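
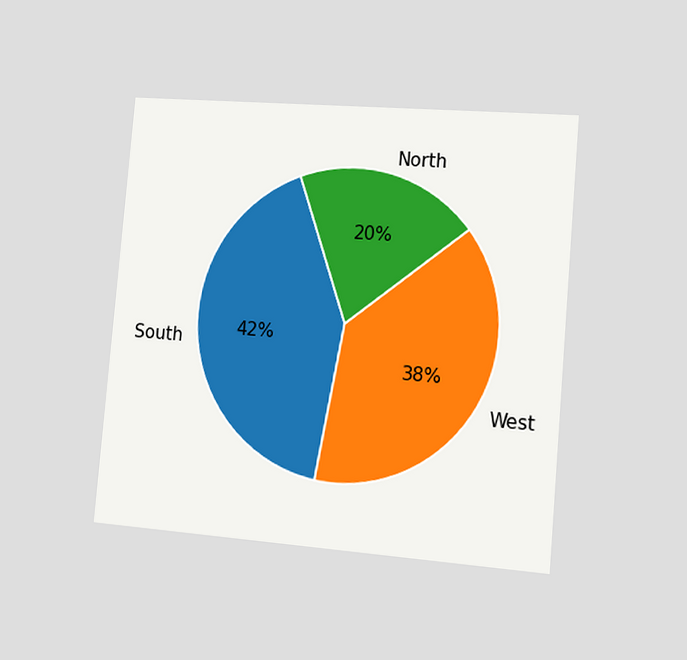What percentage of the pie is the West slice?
38%

The chart is tilted about 5° clockwise and viewed slightly from the right. The West slice takes up 38% of the pie.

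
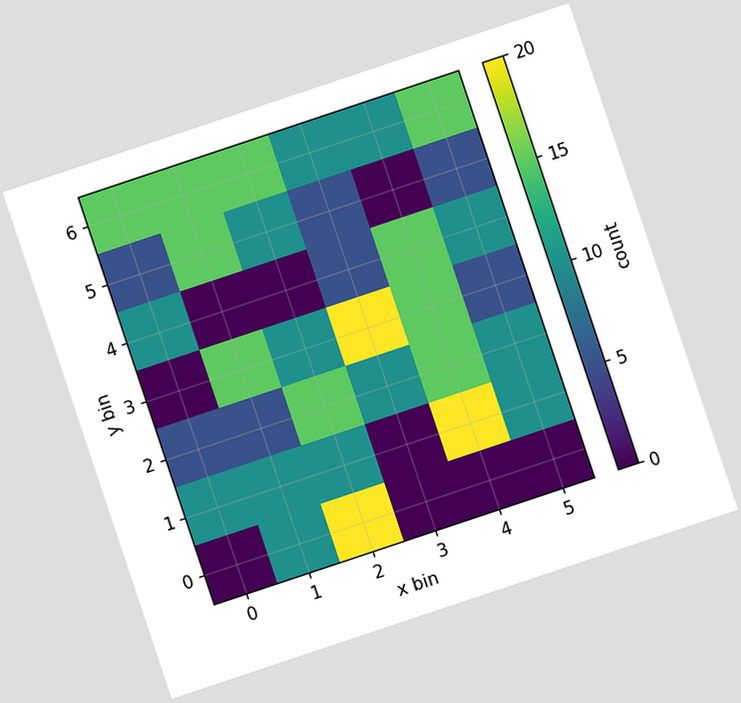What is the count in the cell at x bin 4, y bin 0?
0

The chart is tilted about 18° counter-clockwise. Matching the cell (4, 0) against the colorbar gives 0.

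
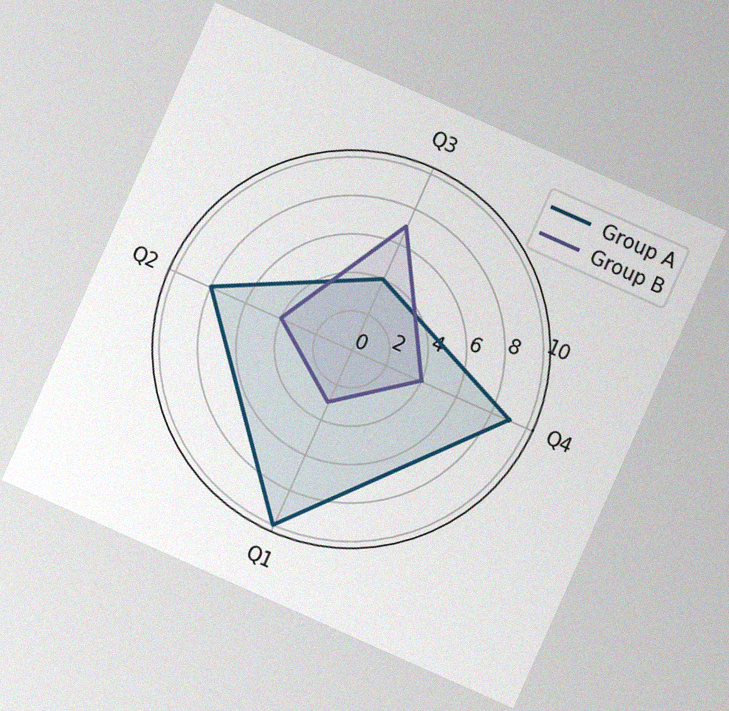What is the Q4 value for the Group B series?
4

The chart is tilted about 24° clockwise, with some photo noise. On the Q4 axis, Group B reaches 4.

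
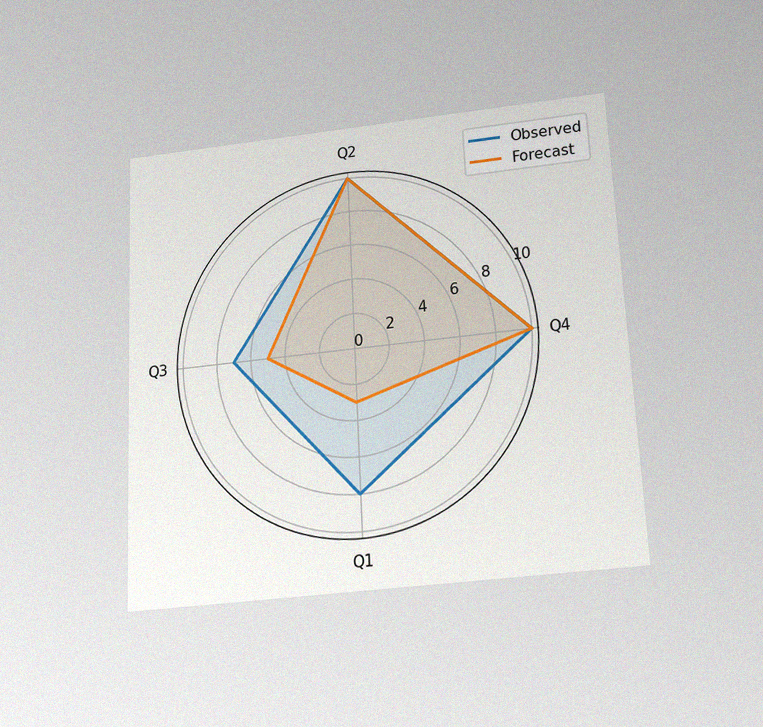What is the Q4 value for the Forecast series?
The chart is tilted about 3° counter-clockwise and viewed slightly from below, with some photo noise. On the Q4 axis, Forecast reaches 10.

10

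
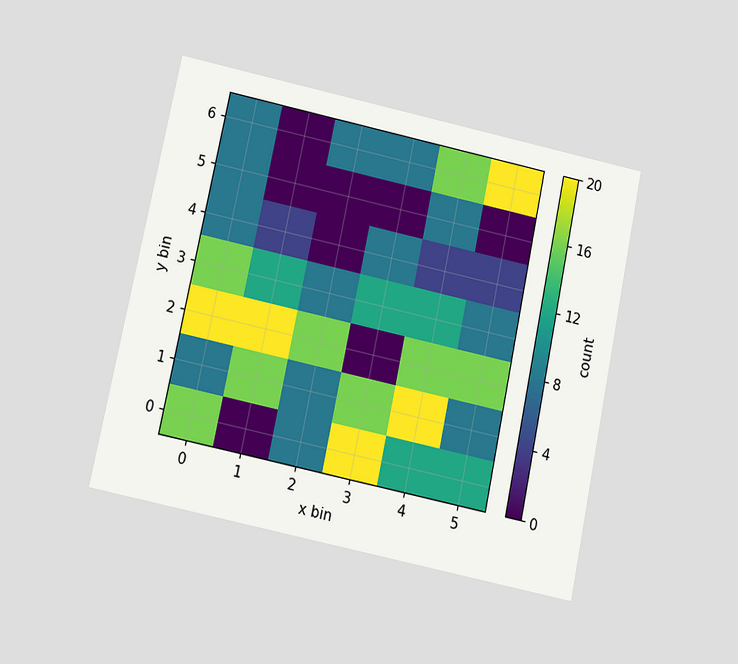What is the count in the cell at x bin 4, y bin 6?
The chart is tilted about 12° clockwise and viewed slightly from below. Matching the cell (4, 6) against the colorbar gives 16.

16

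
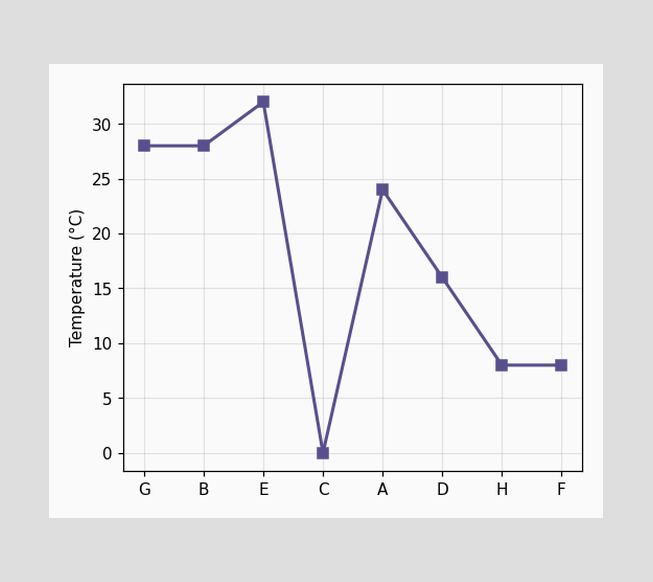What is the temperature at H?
At H, the line is at 8°C.

8°C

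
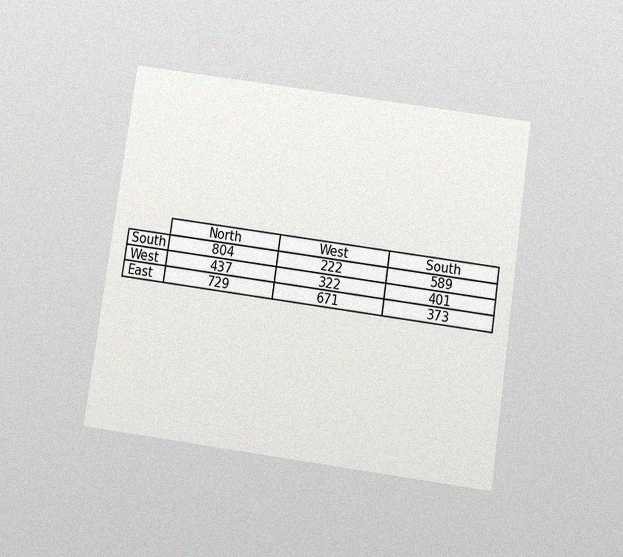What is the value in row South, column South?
589

The chart is tilted about 8° clockwise and viewed slightly from below, with some photo noise. The (South, South) cell reads 589.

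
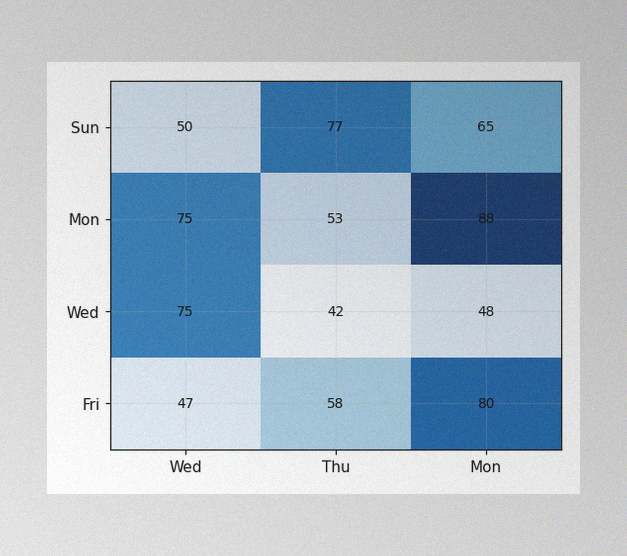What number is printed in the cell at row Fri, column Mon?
80

The image has some photo noise and uneven lighting. The (Fri, Mon) cell reads 80.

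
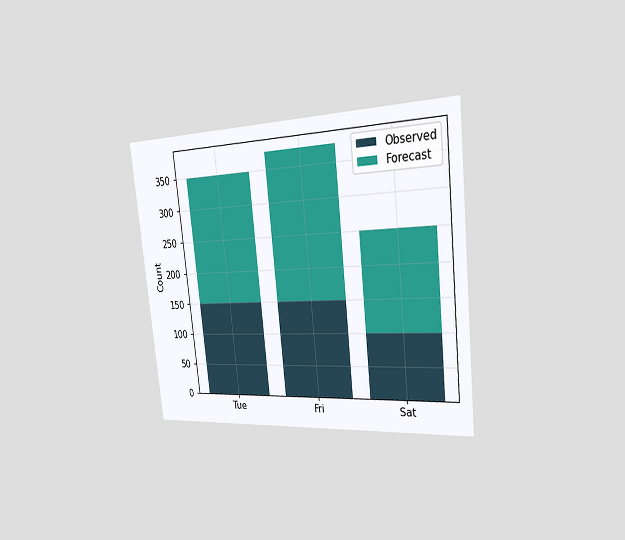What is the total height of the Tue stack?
350

The chart is tilted about 6° counter-clockwise and viewed slightly from the right. The Tue stack's top reaches 350 on the y-axis.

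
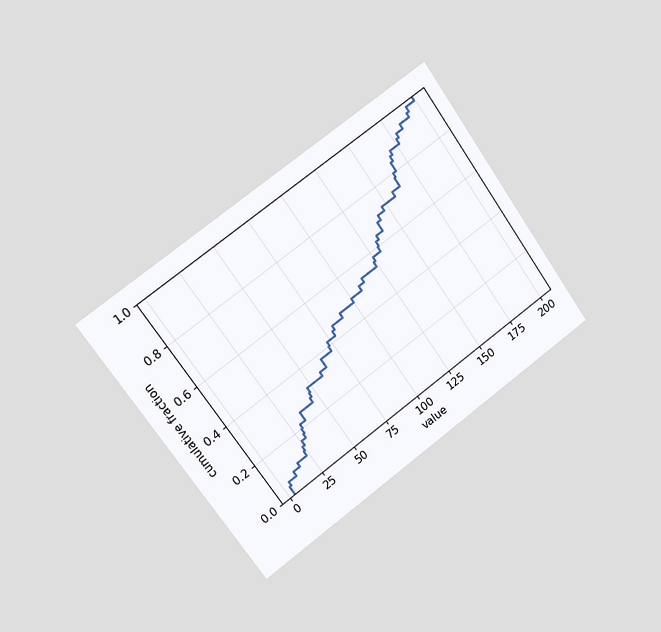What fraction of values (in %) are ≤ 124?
The chart is tilted about 36° counter-clockwise and viewed slightly from the left. At x=124 the ECDF step is at 56%.

56%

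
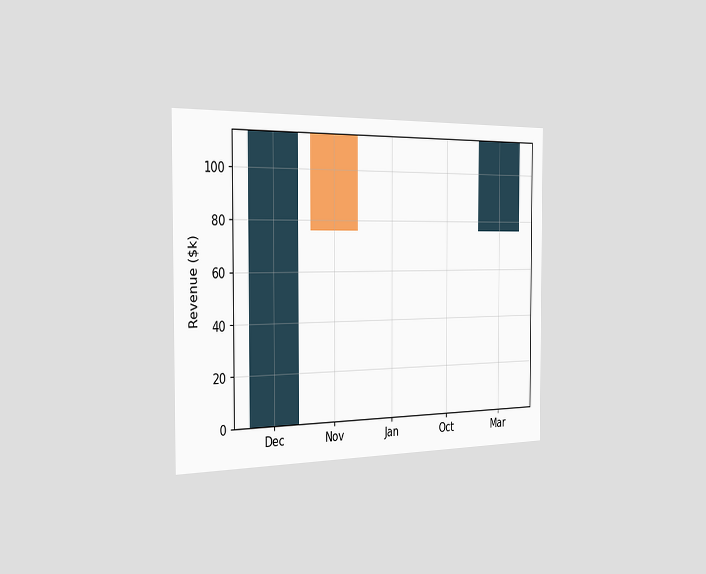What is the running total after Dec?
The chart is viewed slightly from the left. After Dec the running total reaches $114k.

$114k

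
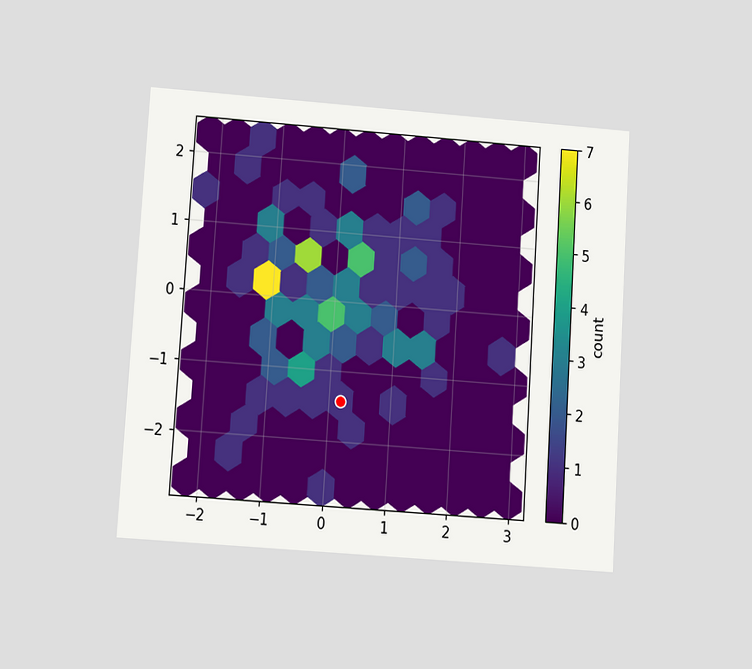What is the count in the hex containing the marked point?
The chart is tilted about 4° clockwise and viewed at a slight angle. The marked hex reads 1 on the colorbar.

1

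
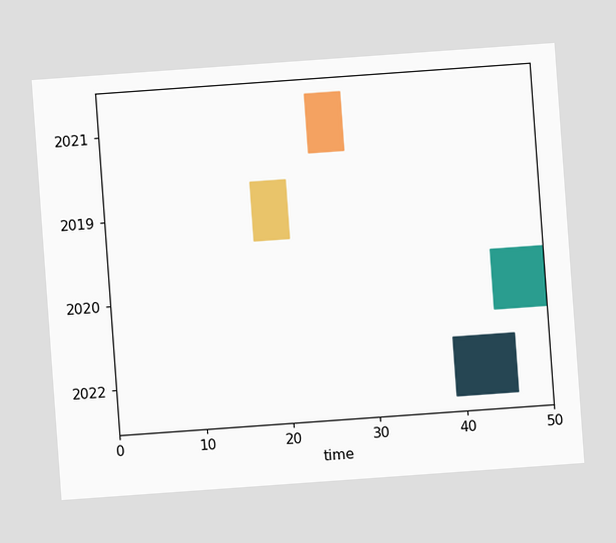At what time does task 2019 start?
17

The chart is tilted about 4° counter-clockwise. The 2019 bar begins at t=17.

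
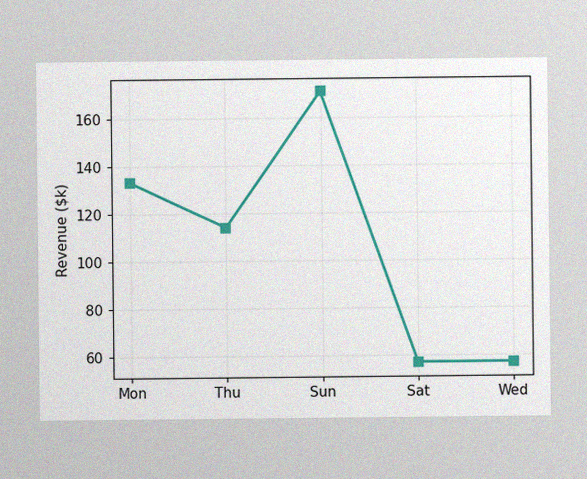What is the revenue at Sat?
$57k

The image has some photo noise and uneven lighting. At Sat, the line is at $57k.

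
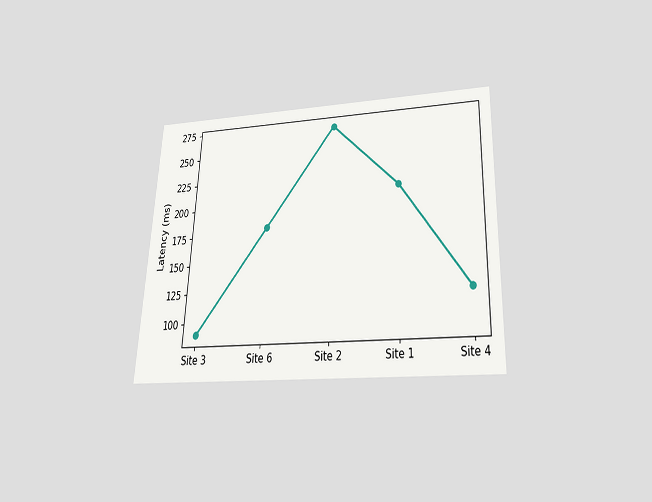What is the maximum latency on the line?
270ms

The chart is tilted about 2° clockwise and viewed slightly from below. The highest point is at Site 2, and reading across to the y-axis gives 270ms.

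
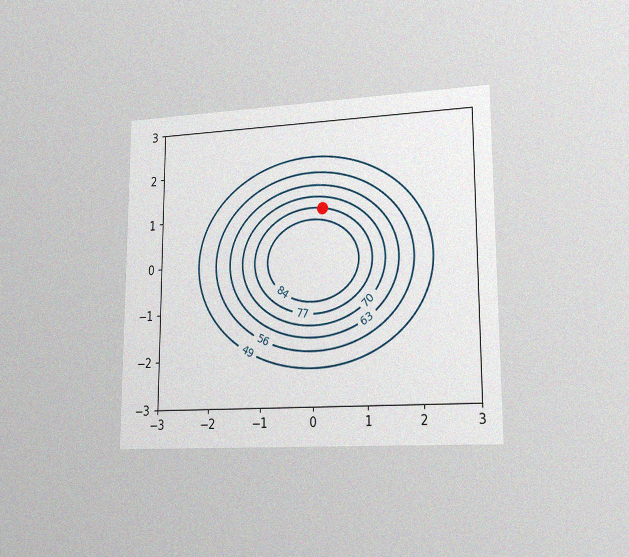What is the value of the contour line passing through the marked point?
The chart is viewed slightly from the right, with some photo noise. The marked point sits on the contour labelled 77.

77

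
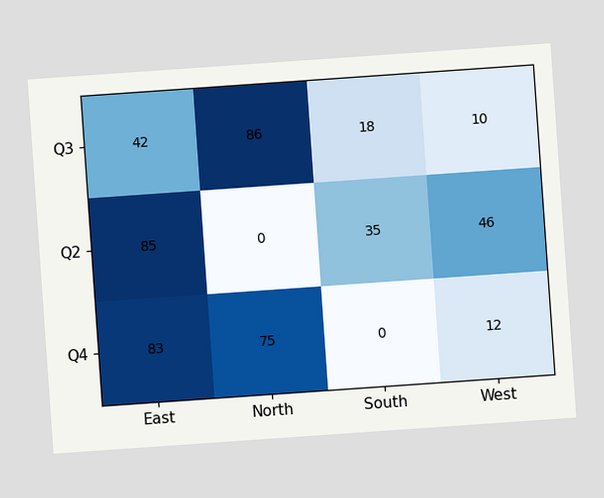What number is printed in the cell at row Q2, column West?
The chart is tilted about 4° counter-clockwise. The (Q2, West) cell reads 46.

46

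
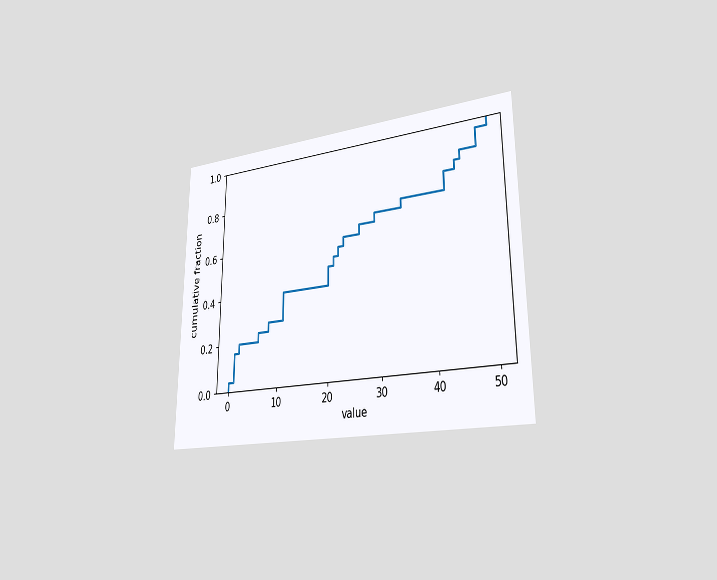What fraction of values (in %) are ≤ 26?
The chart is viewed slightly from the right. At x=26 the ECDF step is at 64%.

64%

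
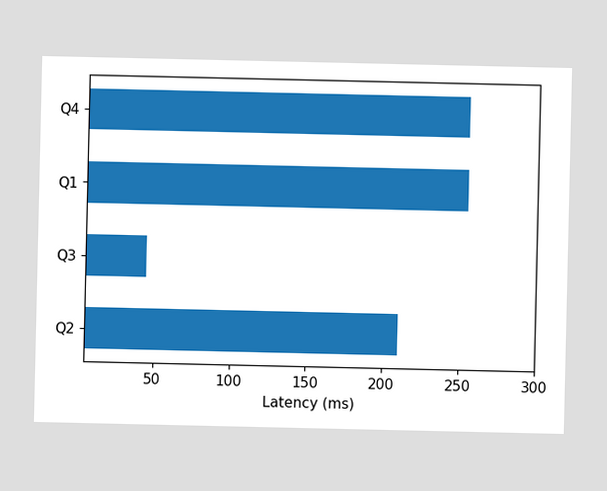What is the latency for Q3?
45ms

Reading along the chart's x-axis, the Q3 bar reaches 45ms.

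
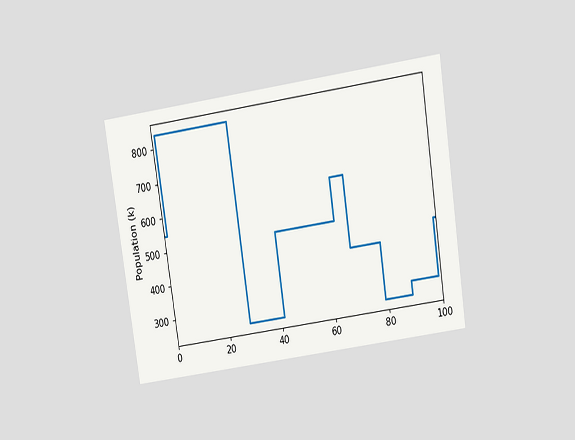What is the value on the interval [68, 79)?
420k

The chart is tilted about 9° counter-clockwise and viewed slightly from above. On [68, 79) the step sits at 420k.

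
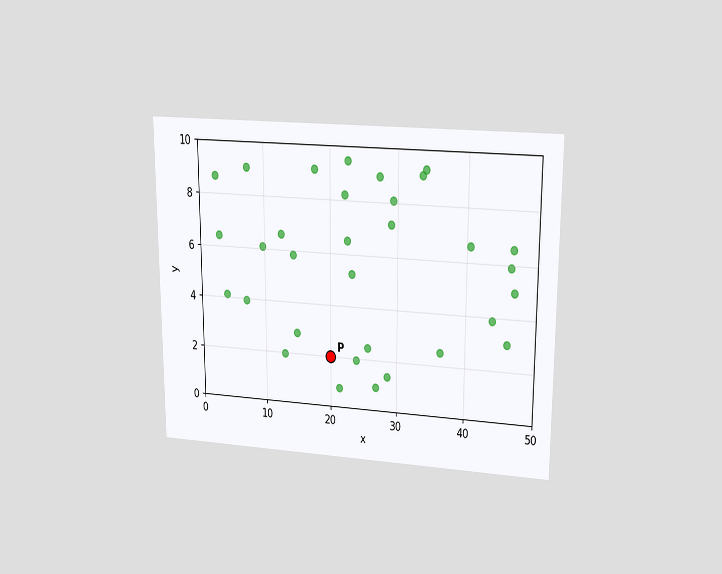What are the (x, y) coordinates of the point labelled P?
(20, 2)

The chart is viewed at a slight angle. Following the gridlines from P to each axis, P sits at (20, 2).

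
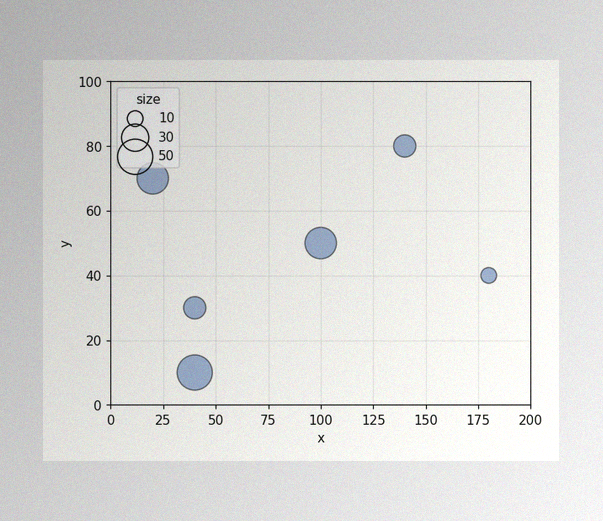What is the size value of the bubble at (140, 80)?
20

The image has some photo noise and uneven lighting. Matching the bubble at (140, 80) against the size legend gives 20.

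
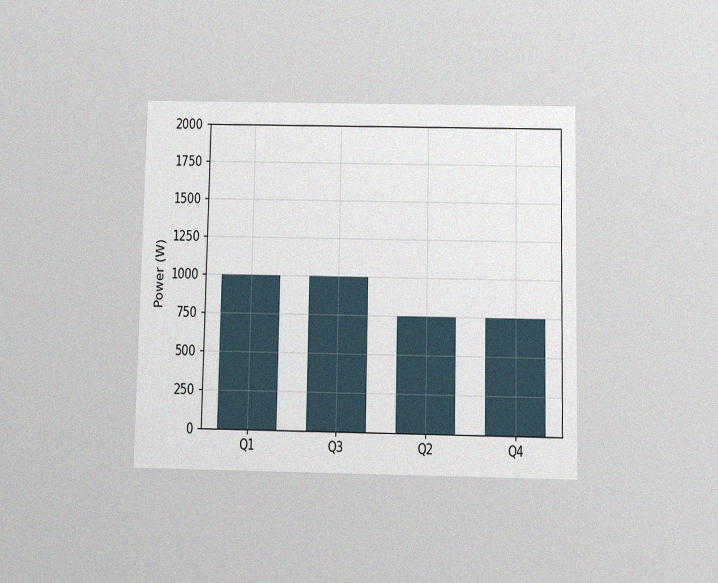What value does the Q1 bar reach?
1000W

The chart is viewed slightly from below, with some photo noise. Reading along the chart's y-axis, the Q1 bar reaches 1000W.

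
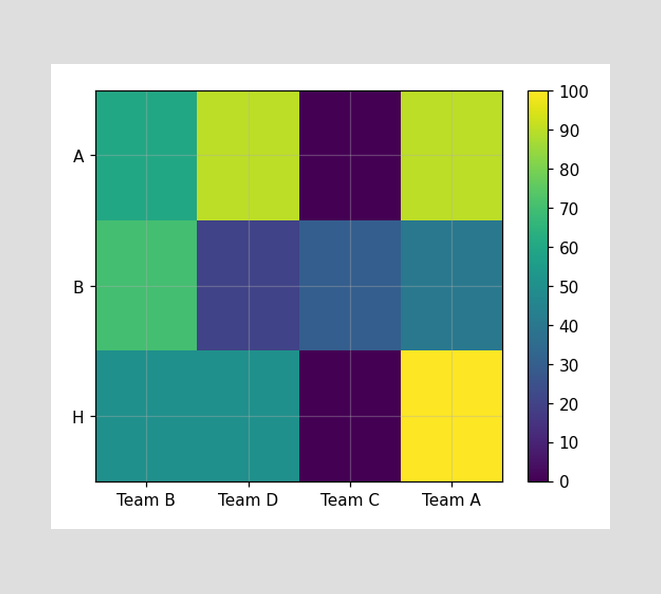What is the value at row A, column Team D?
90

Matching cell (A, Team D) against the colorbar gives 90.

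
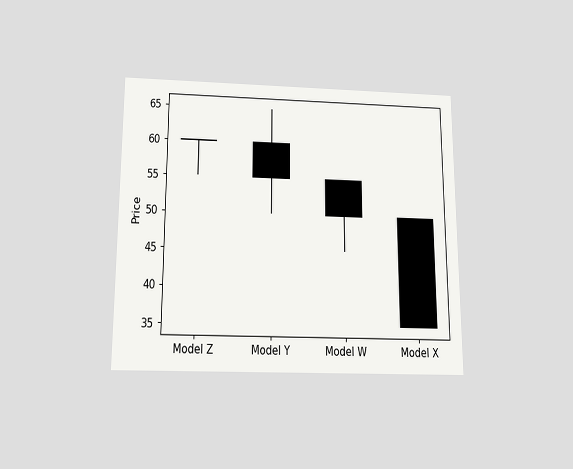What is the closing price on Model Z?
The chart is viewed slightly from below. The Model Z candle closes at 60.

60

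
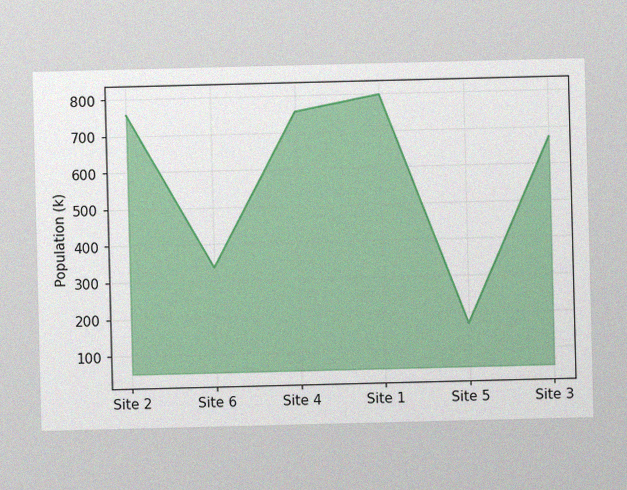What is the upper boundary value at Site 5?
168k

The image has some photo noise and uneven lighting. At Site 5 the upper boundary is at 168k.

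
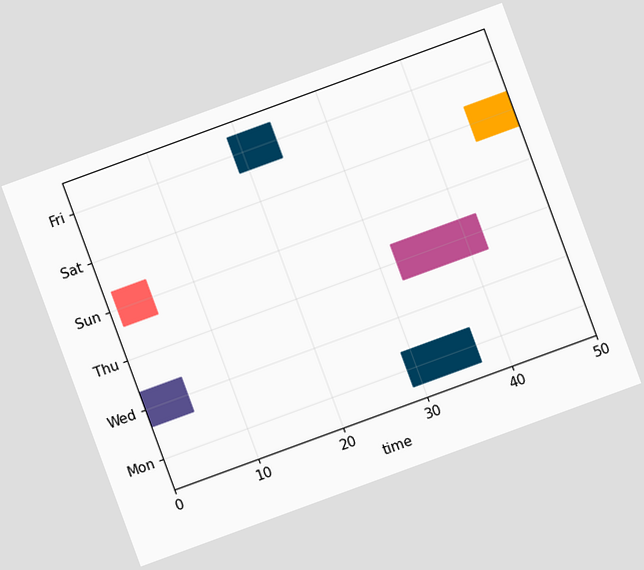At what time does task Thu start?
32

The chart is tilted about 20° counter-clockwise. The Thu bar begins at t=32.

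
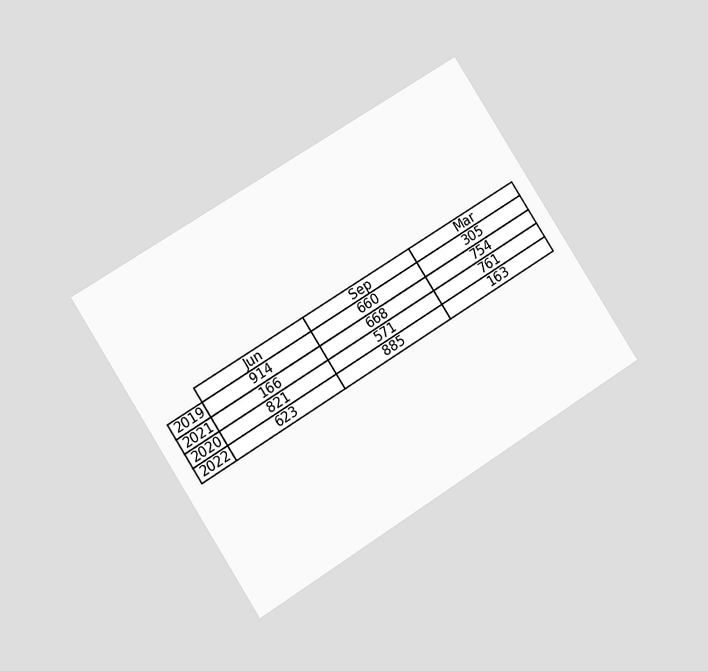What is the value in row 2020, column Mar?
761

The chart is tilted about 32° counter-clockwise and viewed at a slight angle. The (2020, Mar) cell reads 761.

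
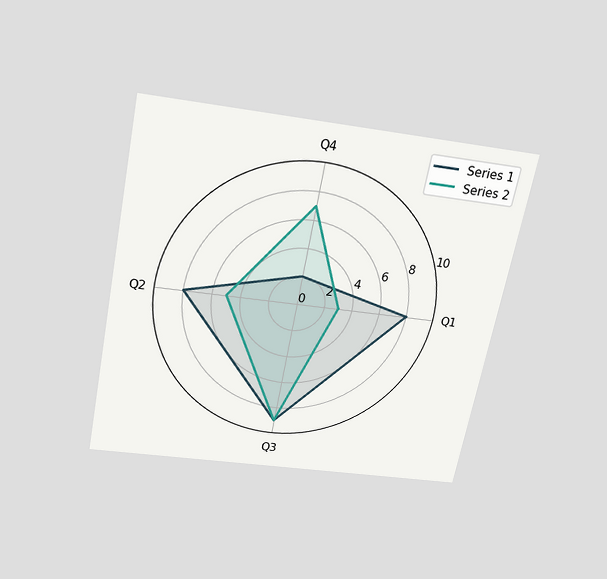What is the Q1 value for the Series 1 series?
The chart is tilted about 11° clockwise and viewed slightly from above. On the Q1 axis, Series 1 reaches 8.

8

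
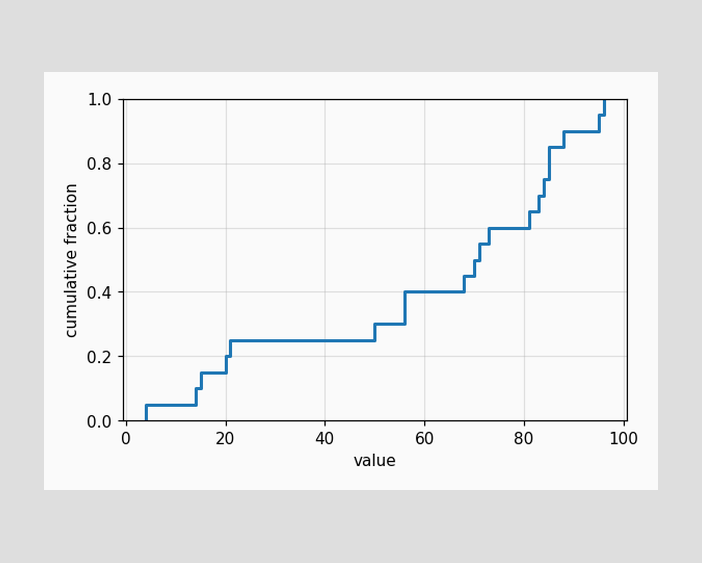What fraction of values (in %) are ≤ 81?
At x=81 the ECDF step is at 65%.

65%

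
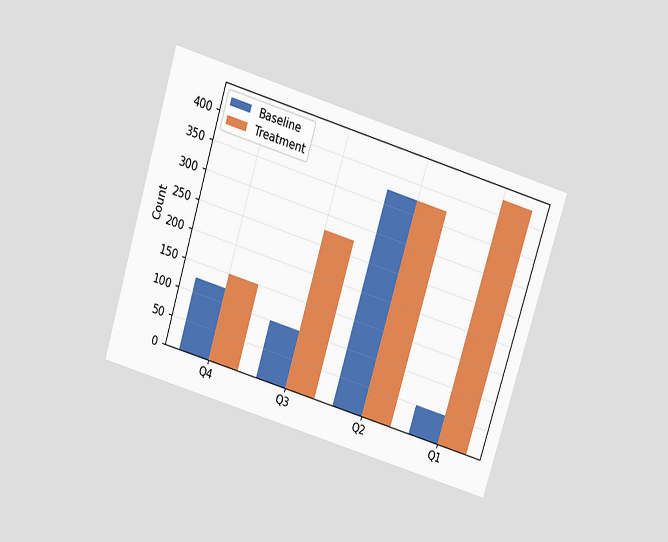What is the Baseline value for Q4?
The chart is tilted about 17° clockwise and viewed slightly from above. The Baseline bar at Q4 reaches 125 on the y-axis.

125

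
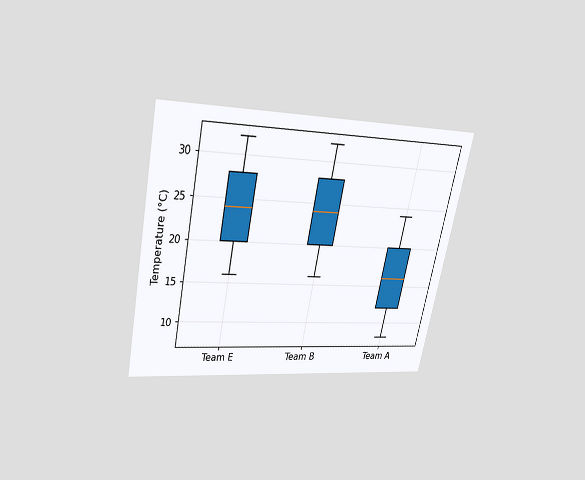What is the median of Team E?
The chart is tilted about 12° clockwise and viewed slightly from above. The median line in the Team E box sits at 24°C.

24°C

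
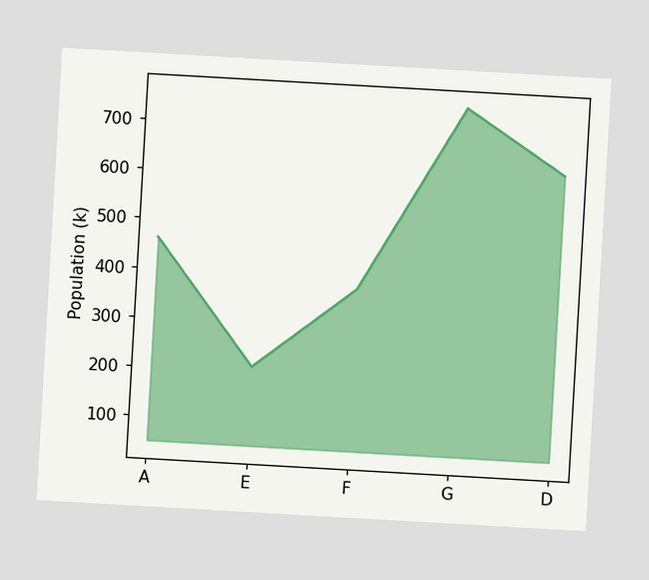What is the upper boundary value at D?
The chart is tilted about 3° clockwise. At D the upper boundary is at 630k.

630k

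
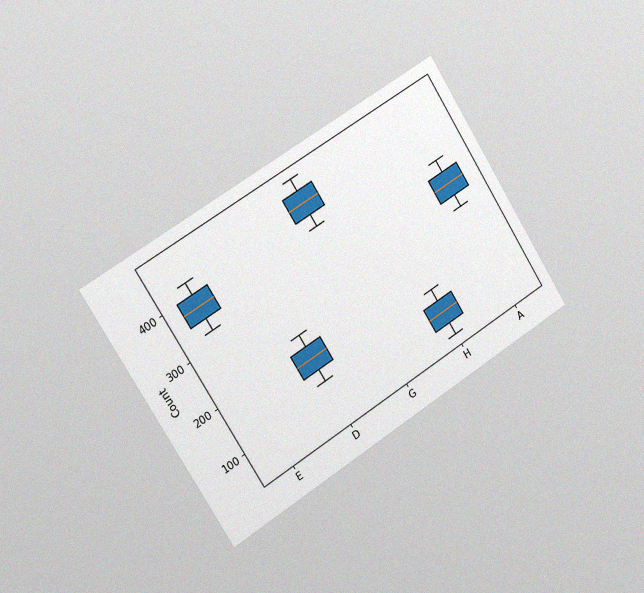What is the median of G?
425

The chart is tilted about 32° counter-clockwise and viewed slightly from the left, with some photo noise. The median line in the G box sits at 425.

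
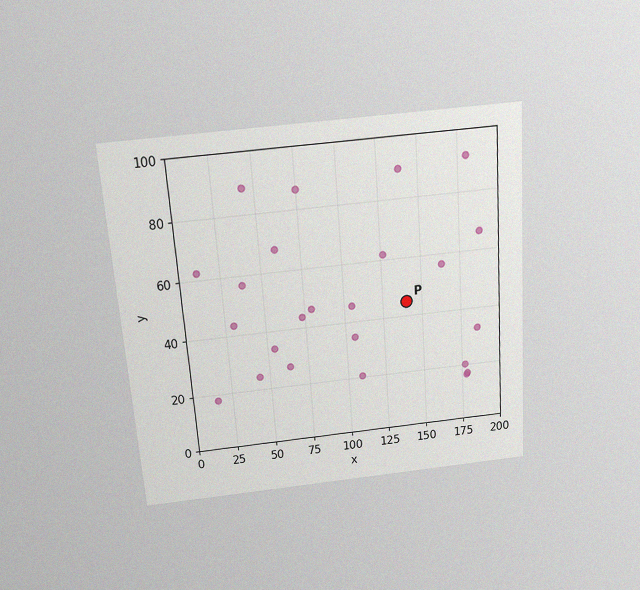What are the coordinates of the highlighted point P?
The chart is tilted about 4° counter-clockwise and viewed slightly from above, with some photo noise. Following the gridlines from P to each axis, P sits at (140, 45).

(140, 45)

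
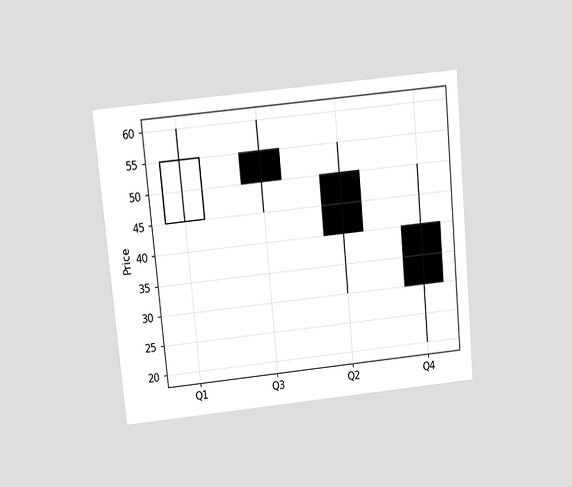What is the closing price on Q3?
50

The chart is tilted about 5° counter-clockwise and viewed slightly from above. The Q3 candle closes at 50.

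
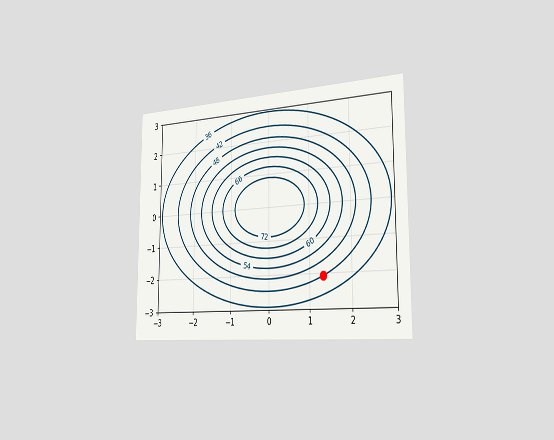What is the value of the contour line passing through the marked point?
42

The chart is viewed slightly from the right. The marked point sits on the contour labelled 42.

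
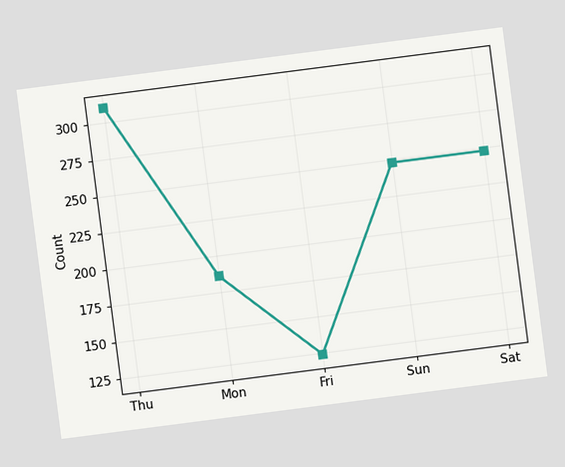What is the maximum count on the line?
310

The chart is tilted about 7° counter-clockwise. The highest point is at Thu, and reading across to the y-axis gives 310.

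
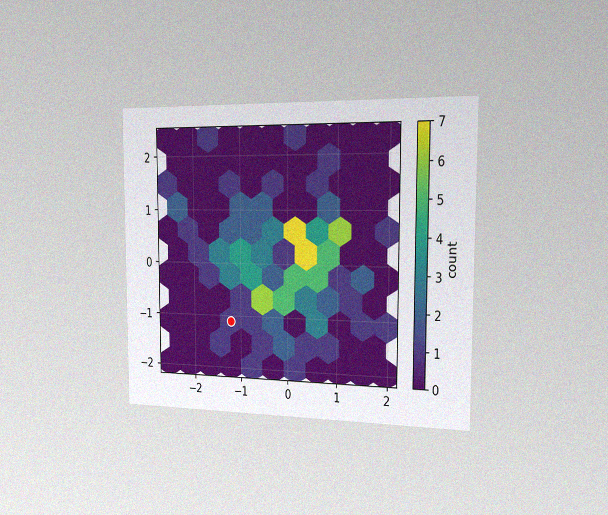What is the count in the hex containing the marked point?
1

The chart is viewed slightly from the right, with some photo noise. The marked hex reads 1 on the colorbar.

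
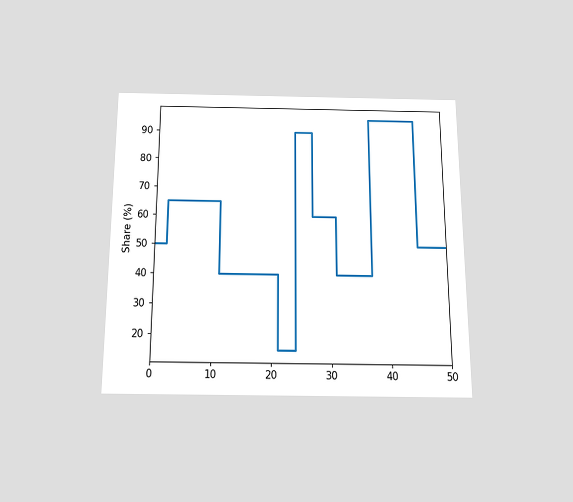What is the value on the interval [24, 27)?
The chart is viewed slightly from below. On [24, 27) the step sits at 90%.

90%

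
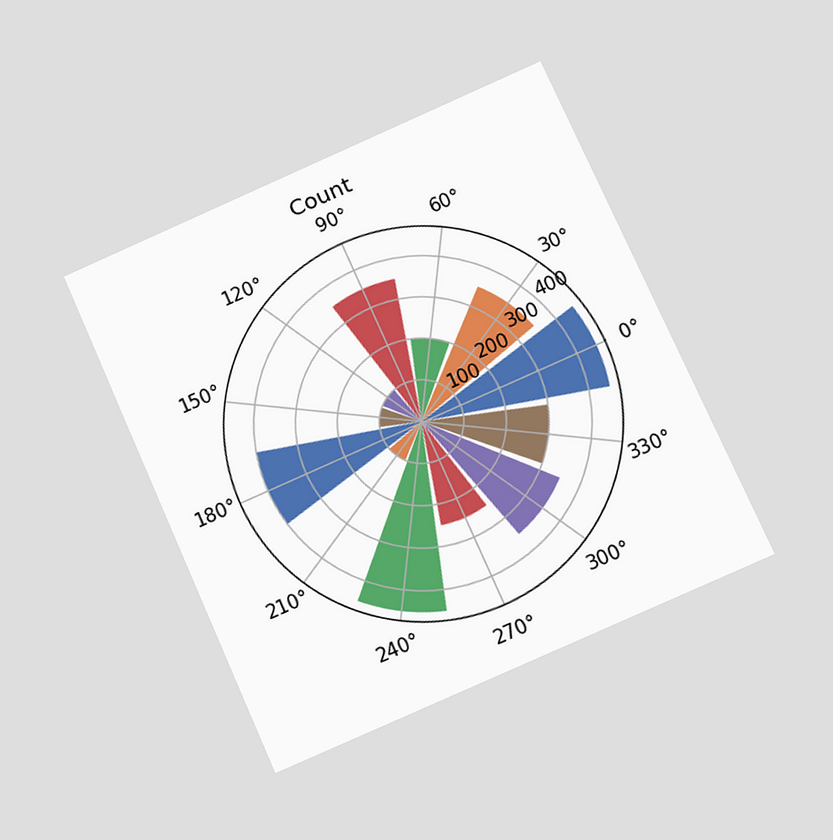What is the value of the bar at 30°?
The chart is tilted about 24° counter-clockwise and viewed at a slight angle. The bar at 30° reaches 350 on the radial axis.

350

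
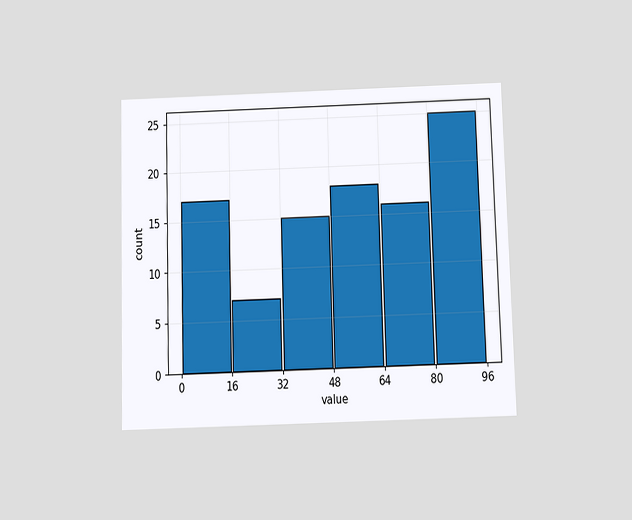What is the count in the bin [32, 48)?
15

The chart is viewed slightly from below. The [32, 48) bin has height 15.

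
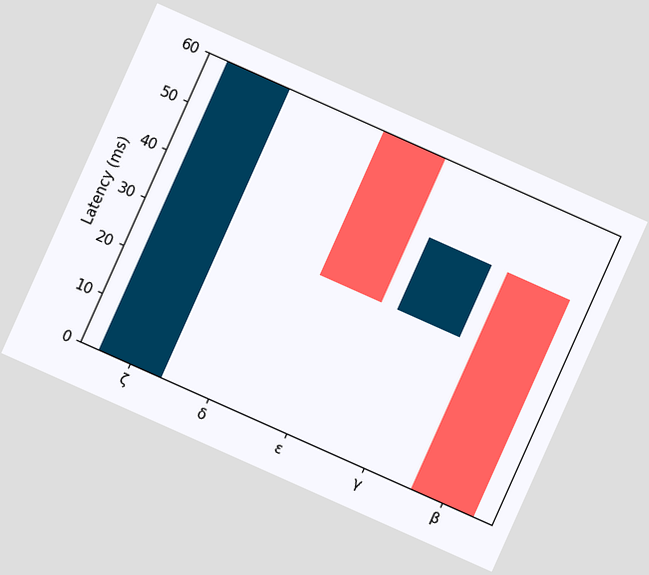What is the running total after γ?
45ms

The chart is tilted about 24° clockwise. After γ the running total reaches 45ms.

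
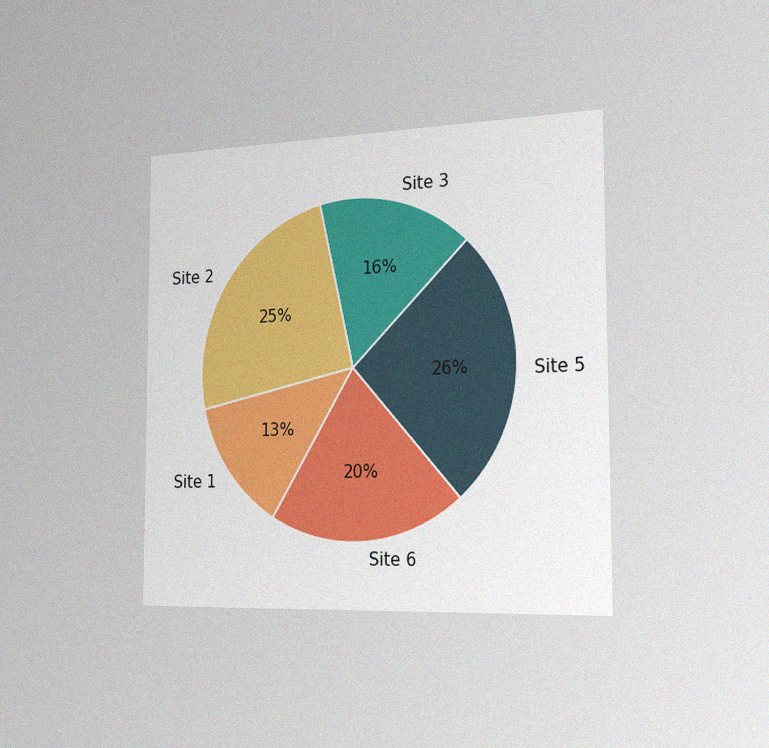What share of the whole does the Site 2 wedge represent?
The chart is viewed slightly from the right, with some photo noise. The Site 2 slice takes up 25% of the pie.

25%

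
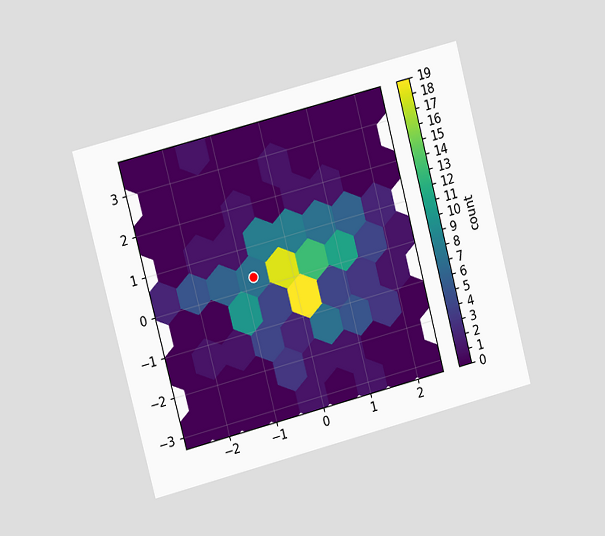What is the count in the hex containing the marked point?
The chart is tilted about 14° counter-clockwise and viewed at a slight angle. The marked hex reads 7 on the colorbar.

7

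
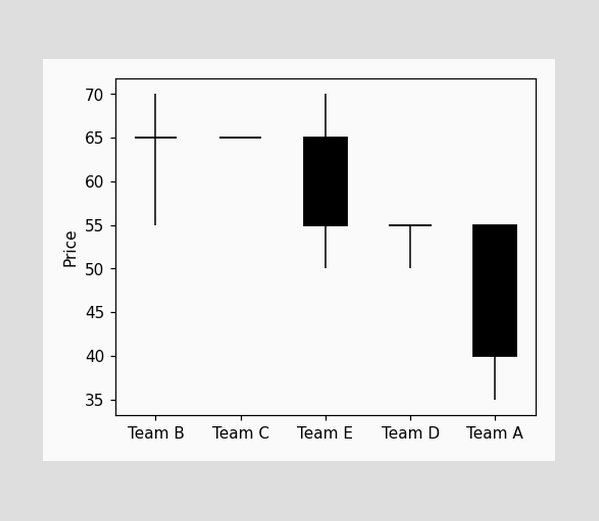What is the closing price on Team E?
The Team E candle closes at 55.

55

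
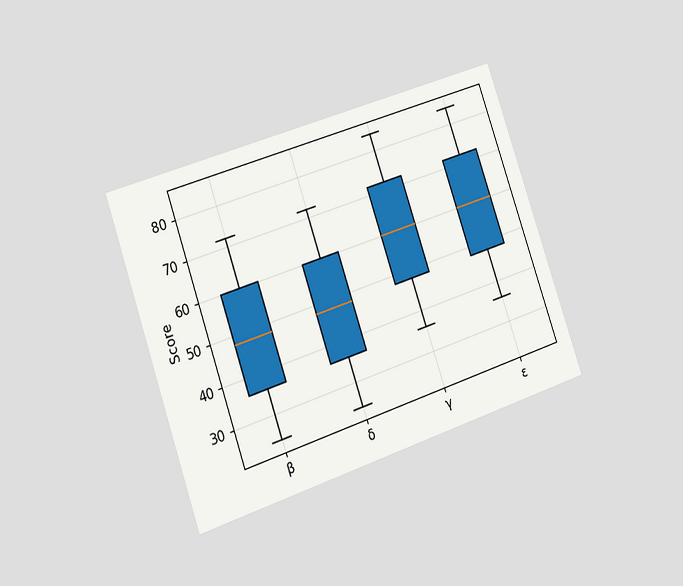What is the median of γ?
The chart is tilted about 19° counter-clockwise and viewed slightly from the left. The median line in the γ box sits at 60.

60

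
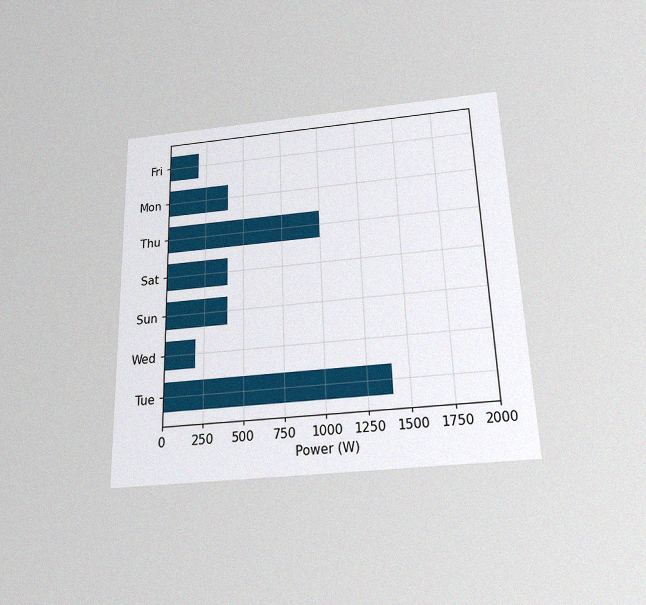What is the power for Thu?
The chart is viewed slightly from below, with some photo noise. Reading along the chart's x-axis, the Thu bar reaches 1000W.

1000W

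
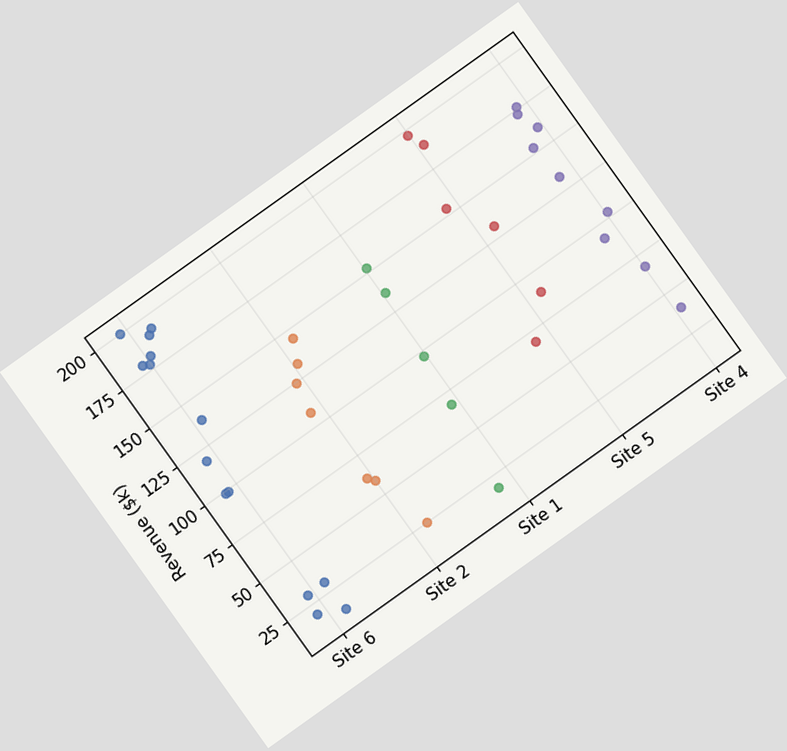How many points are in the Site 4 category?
9

The chart is tilted about 36° counter-clockwise. Counting the markers in the Site 4 column gives 9.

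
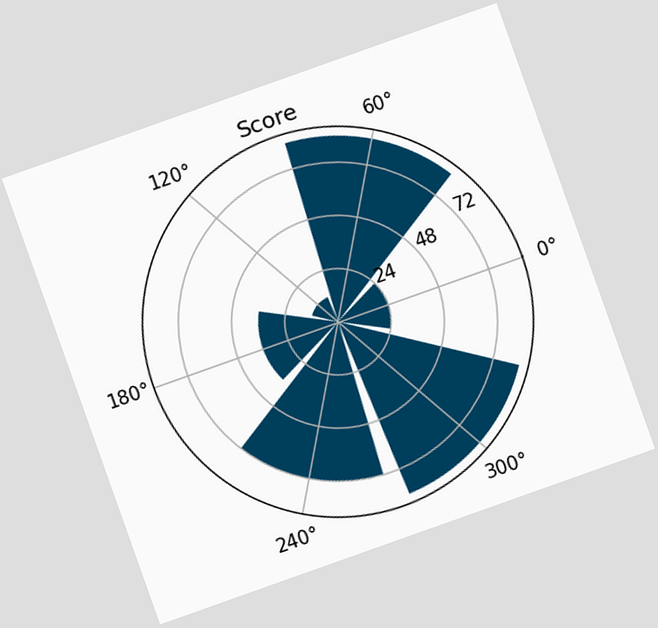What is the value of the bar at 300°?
The chart is tilted about 20° counter-clockwise. The bar at 300° reaches 84 on the radial axis.

84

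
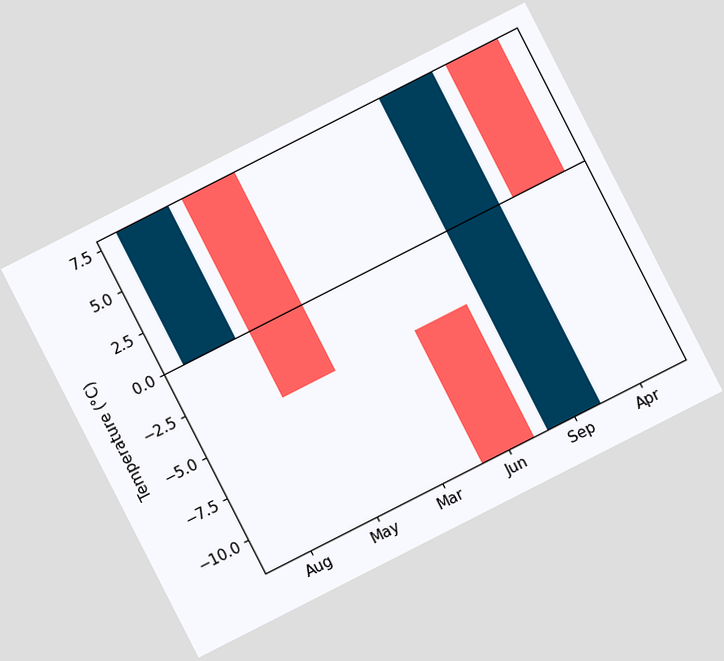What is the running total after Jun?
The chart is tilted about 27° counter-clockwise. After Jun the running total reaches -12°C.

-12°C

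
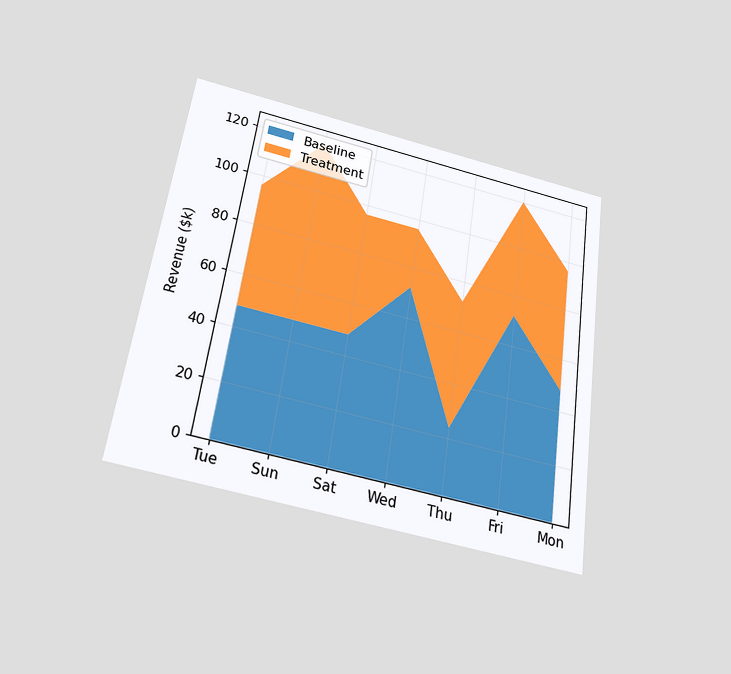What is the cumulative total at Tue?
The chart is tilted about 8° clockwise and viewed slightly from below. The stacked total at Tue reaches $96k.

$96k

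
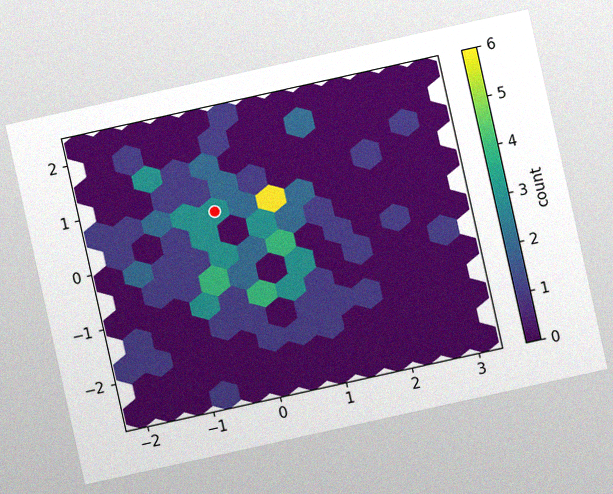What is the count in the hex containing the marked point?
The chart is tilted about 12° counter-clockwise, with some photo noise. The marked hex reads 3 on the colorbar.

3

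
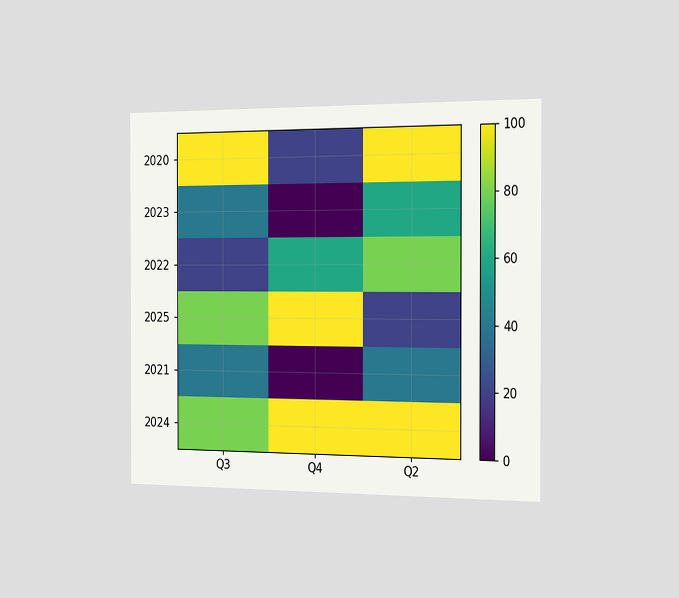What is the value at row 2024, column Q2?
100

The chart is viewed slightly from the right. Matching cell (2024, Q2) against the colorbar gives 100.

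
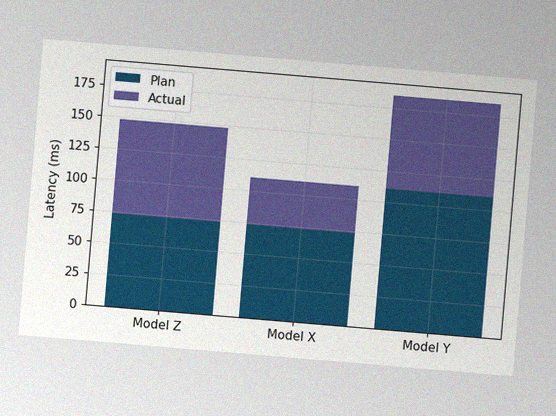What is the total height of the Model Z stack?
148ms

The chart is tilted about 5° clockwise, with some photo noise. The Model Z stack's top reaches 148ms on the y-axis.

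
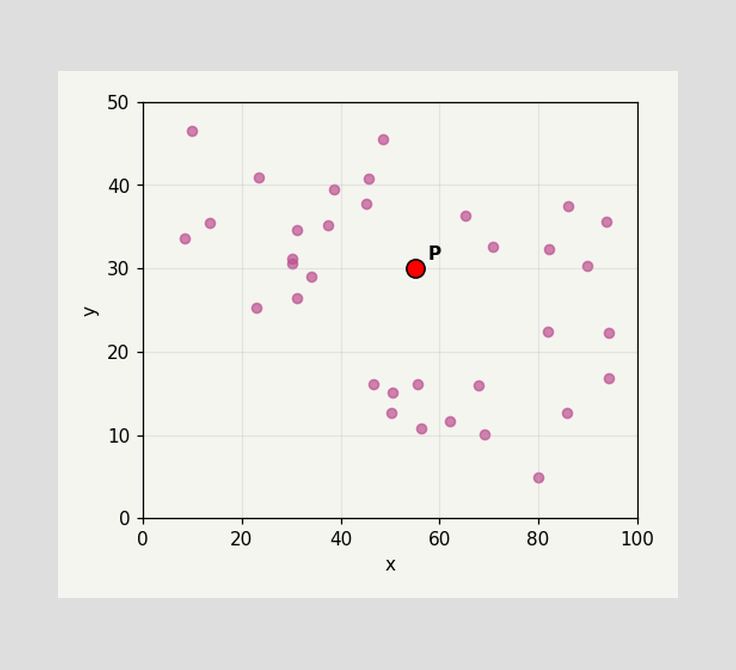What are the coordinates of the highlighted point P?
Following the gridlines from P to each axis, P sits at (55, 30).

(55, 30)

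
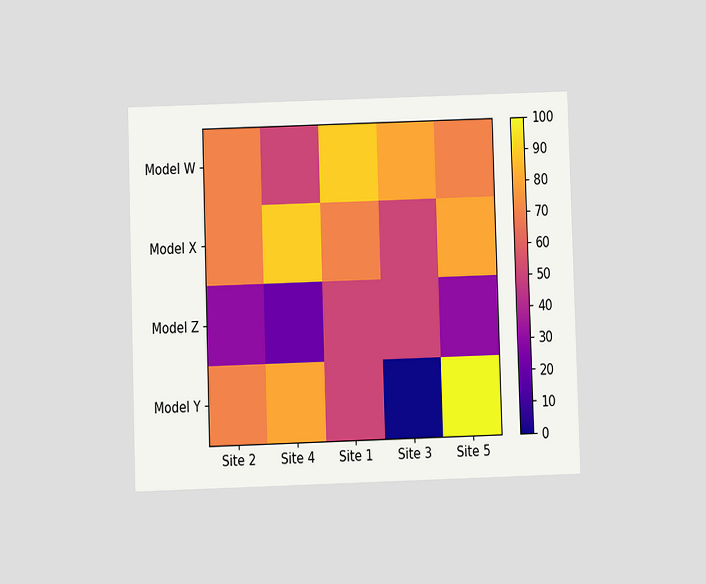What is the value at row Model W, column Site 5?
The chart is viewed slightly from below. Matching cell (Model W, Site 5) against the colorbar gives 70.

70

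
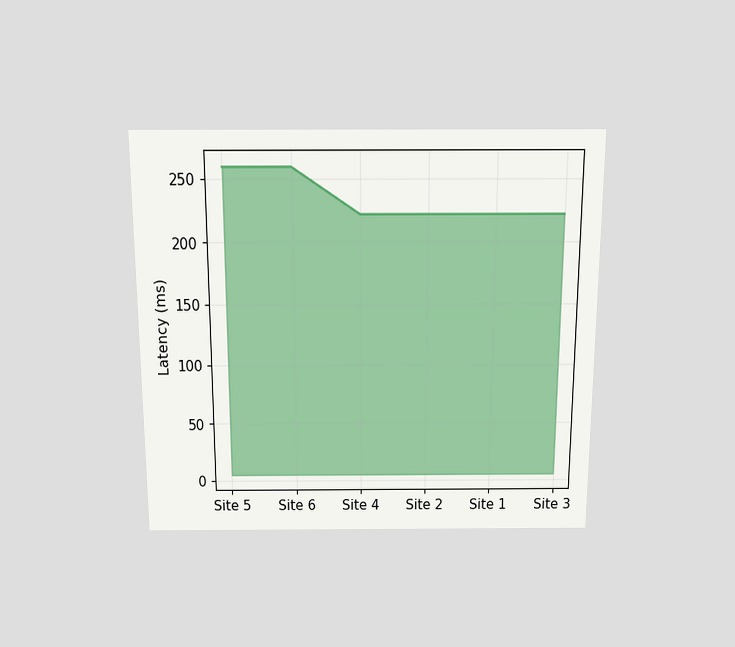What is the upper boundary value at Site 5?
The chart is viewed slightly from above. At Site 5 the upper boundary is at 259ms.

259ms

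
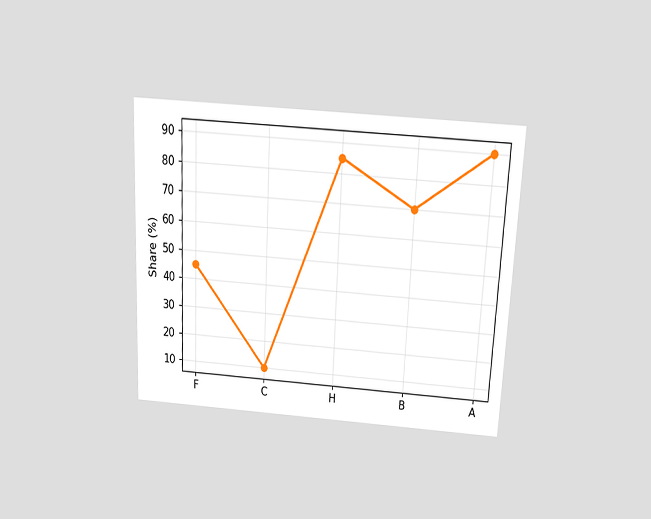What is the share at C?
The chart is tilted about 3° clockwise and viewed slightly from above. At C, the line is at 10%.

10%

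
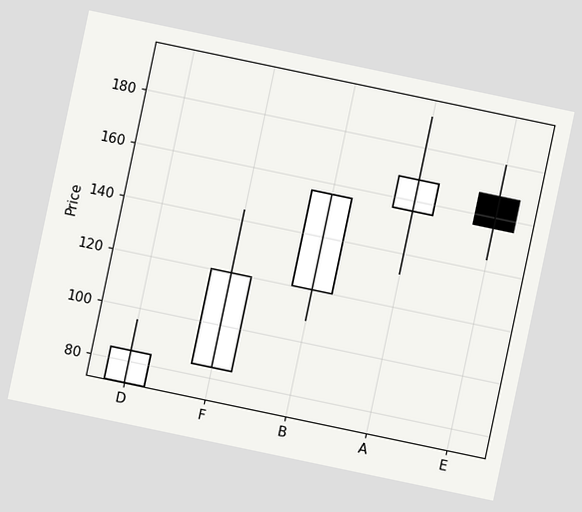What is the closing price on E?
156

The chart is tilted about 12° clockwise. The E candle closes at 156.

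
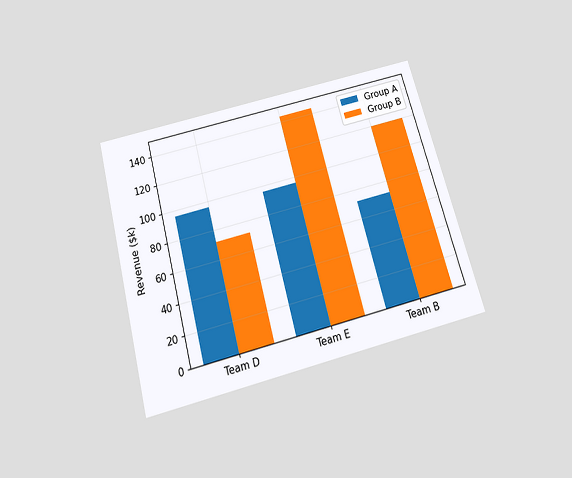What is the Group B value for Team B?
$120k

The chart is tilted about 15° counter-clockwise and viewed slightly from below. The Group B bar at Team B reaches $120k on the y-axis.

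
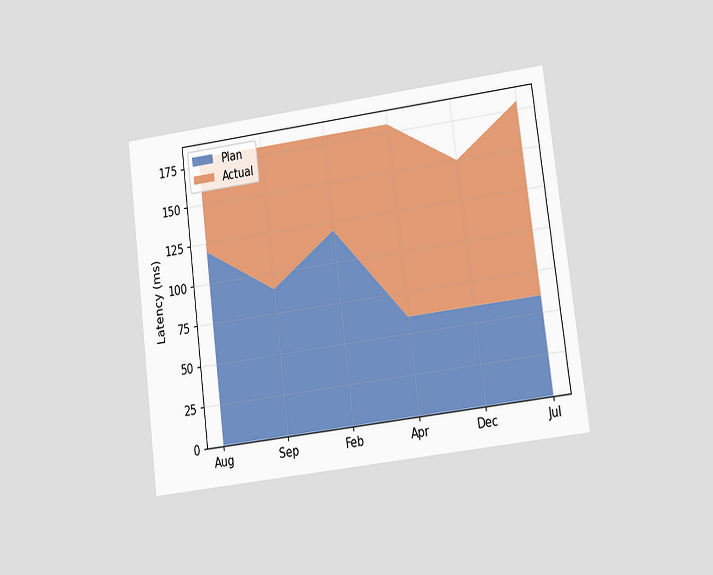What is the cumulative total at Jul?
The chart is tilted about 7° counter-clockwise and viewed at a slight angle. The stacked total at Jul reaches 180ms.

180ms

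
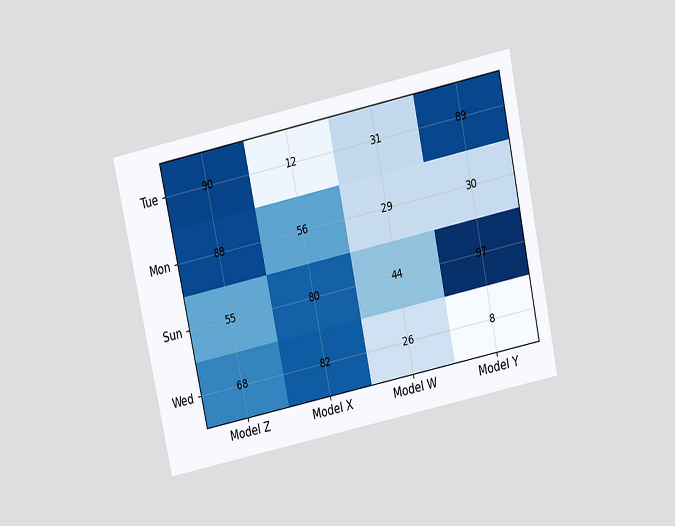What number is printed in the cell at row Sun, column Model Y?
The chart is tilted about 12° counter-clockwise and viewed slightly from above. The (Sun, Model Y) cell reads 97.

97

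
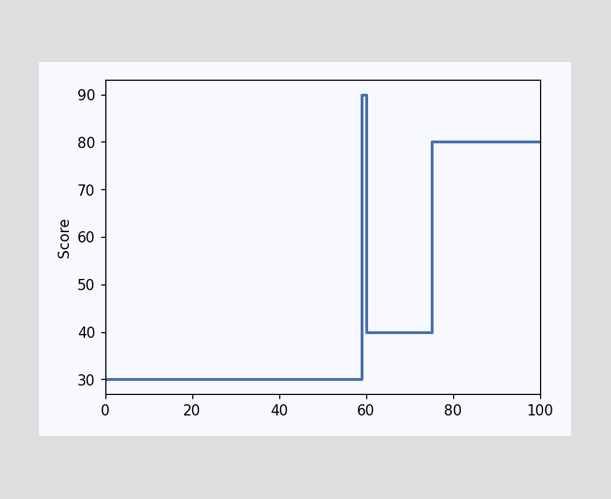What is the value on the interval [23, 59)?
30

On [23, 59) the step sits at 30.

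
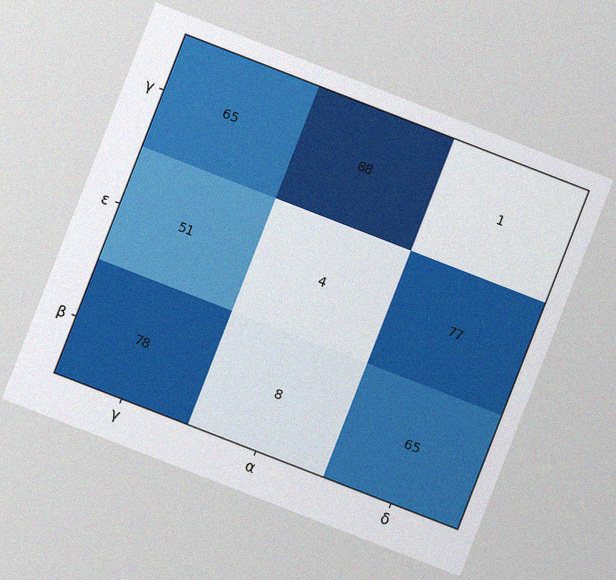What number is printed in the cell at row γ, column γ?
65

The chart is tilted about 21° clockwise, with some photo noise. The (γ, γ) cell reads 65.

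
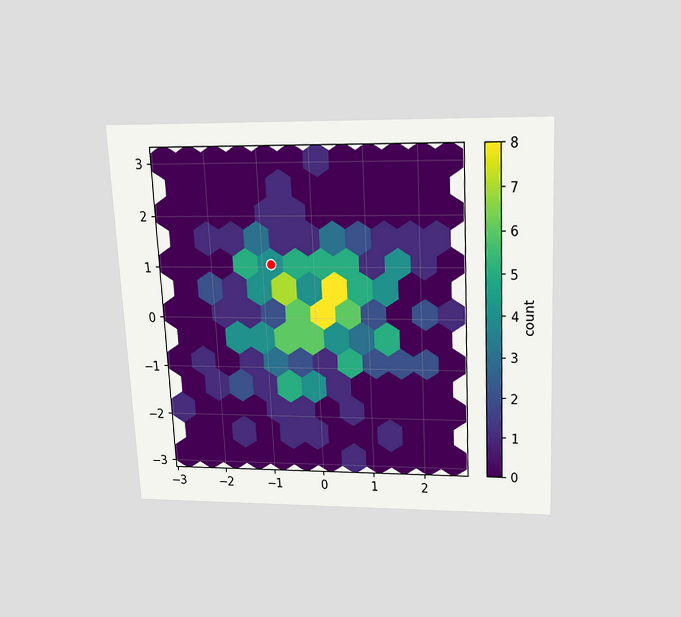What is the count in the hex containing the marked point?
The chart is tilted about 3° counter-clockwise and viewed slightly from above. The marked hex reads 4 on the colorbar.

4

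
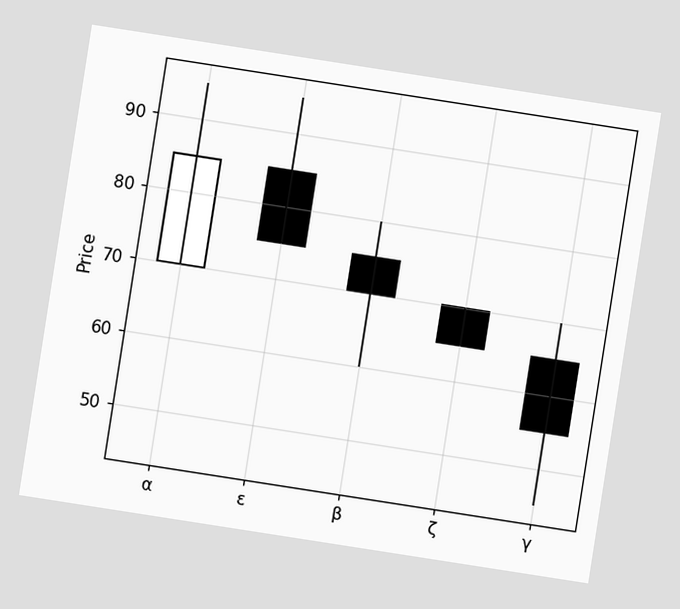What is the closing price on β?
70

The chart is tilted about 9° clockwise. The β candle closes at 70.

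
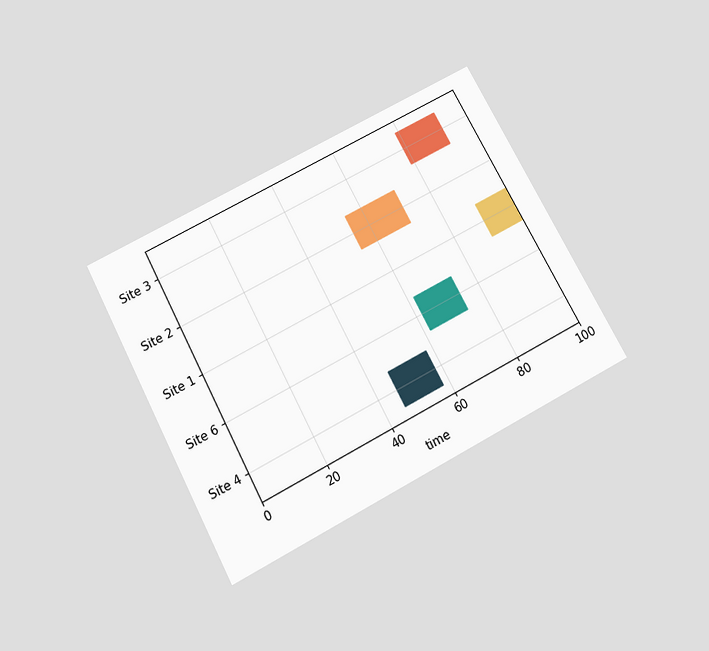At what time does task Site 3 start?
The chart is tilted about 28° counter-clockwise and viewed slightly from below. The Site 3 bar begins at t=79.

79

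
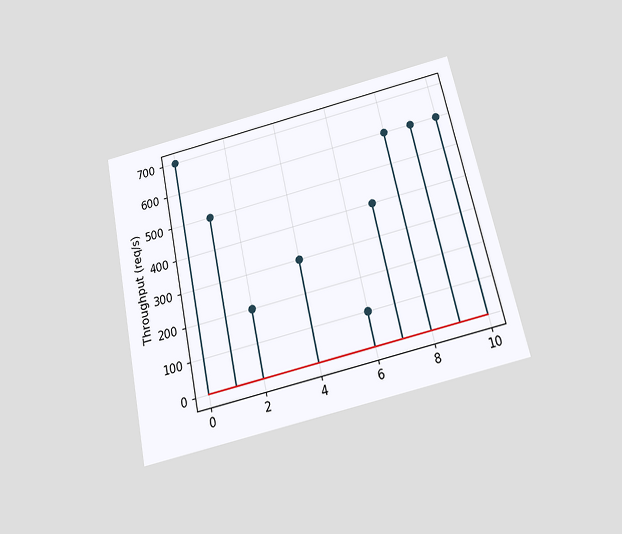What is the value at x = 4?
The chart is tilted about 12° counter-clockwise and viewed slightly from below. The stem at x=4 reaches 300req/s.

300req/s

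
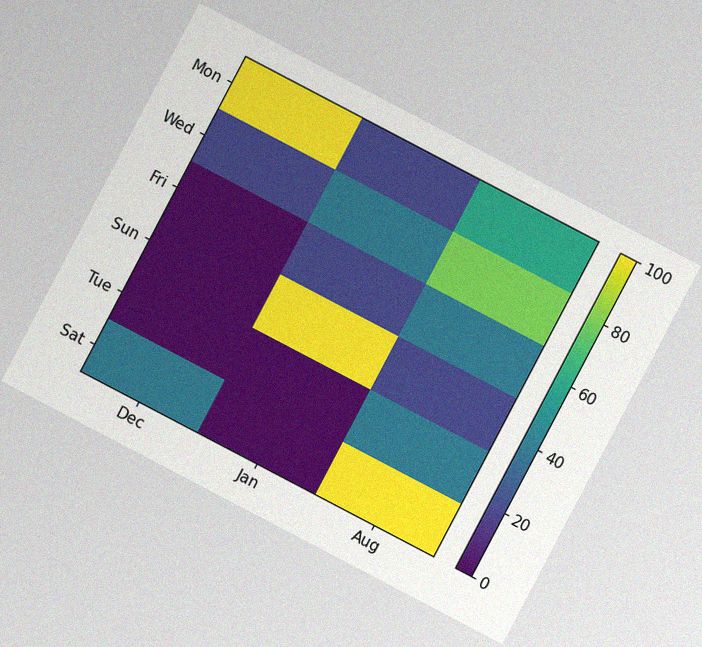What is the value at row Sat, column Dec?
40

The chart is tilted about 28° clockwise, with some photo noise. Matching cell (Sat, Dec) against the colorbar gives 40.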